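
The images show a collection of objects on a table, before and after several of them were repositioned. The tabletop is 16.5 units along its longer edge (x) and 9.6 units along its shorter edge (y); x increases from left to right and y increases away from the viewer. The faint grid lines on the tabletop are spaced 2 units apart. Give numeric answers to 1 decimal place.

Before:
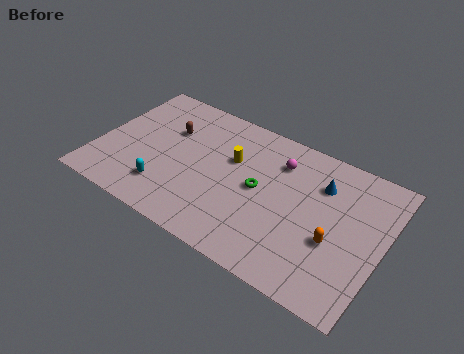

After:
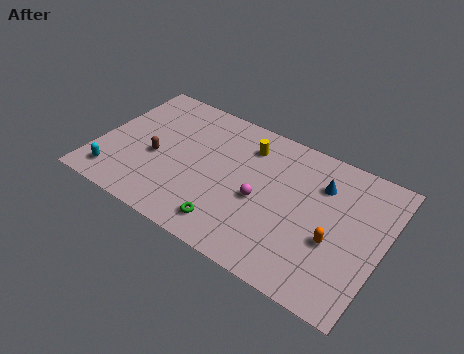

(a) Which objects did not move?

the orange capsule and the blue cone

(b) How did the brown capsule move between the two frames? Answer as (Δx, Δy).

(-0.4, -2.3)

The brown capsule started near (3.8, 6.4) and ended near (3.4, 4.1).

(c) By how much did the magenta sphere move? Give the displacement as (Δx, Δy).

(-0.6, -3.1)

The magenta sphere was at about (10.2, 7.3) and moved to about (9.6, 4.2).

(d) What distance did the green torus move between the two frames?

3.5

The green torus moved from about (9.4, 4.9) to (8.2, 1.6), a distance of √(1.2² + 3.3²) ≈ 3.5.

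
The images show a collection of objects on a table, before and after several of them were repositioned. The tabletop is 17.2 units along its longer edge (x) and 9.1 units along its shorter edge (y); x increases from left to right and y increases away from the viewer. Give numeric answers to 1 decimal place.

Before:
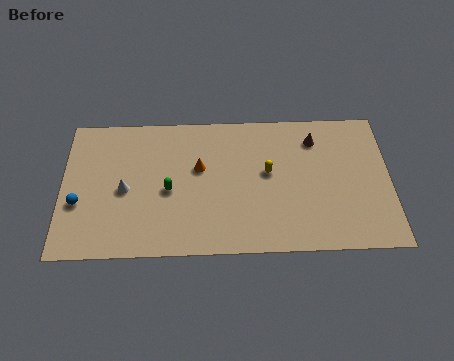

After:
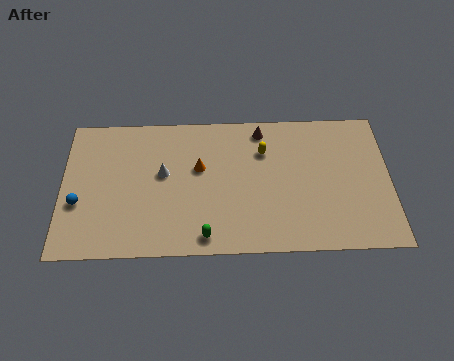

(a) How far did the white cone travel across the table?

2.2

From (3.3, 4.2) to (5.3, 5.2), the white cone covered √(2.0² + 1.0²) ≈ 2.2 units.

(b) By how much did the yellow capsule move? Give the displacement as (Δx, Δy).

(-0.2, 1.4)

From the two frames, the yellow capsule sits at roughly (10.8, 5.1) before and (10.6, 6.5) after.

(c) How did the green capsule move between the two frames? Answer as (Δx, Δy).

(1.9, -3.0)

The green capsule was at about (5.6, 4.1) and moved to about (7.5, 1.1).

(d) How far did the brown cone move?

2.9

From (13.3, 7.2) to (10.5, 7.9), the brown cone covered √(2.8² + 0.7²) ≈ 2.9 units.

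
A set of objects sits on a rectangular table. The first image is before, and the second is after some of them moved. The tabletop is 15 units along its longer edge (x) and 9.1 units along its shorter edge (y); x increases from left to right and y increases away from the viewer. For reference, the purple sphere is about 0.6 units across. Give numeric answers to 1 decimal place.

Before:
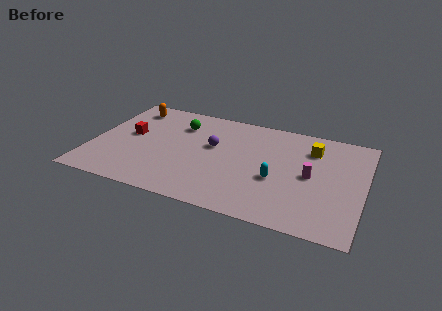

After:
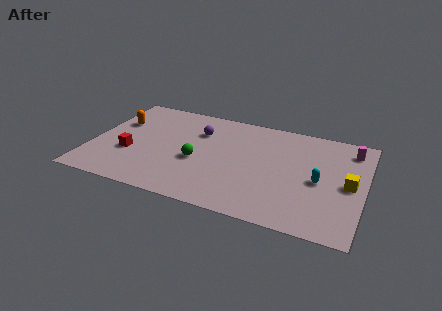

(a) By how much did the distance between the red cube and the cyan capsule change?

+2.0

The distance was about 8.4 in the first image and 10.4 in the second, so they moved 2.0 units further apart.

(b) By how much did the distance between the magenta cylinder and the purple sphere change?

+2.9

They were about 5.6 units apart before and 8.5 after — 2.9 units further apart.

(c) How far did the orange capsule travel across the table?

1.7

From (1.7, 7.6) to (1.2, 6.0), the orange capsule covered √(0.5² + 1.6²) ≈ 1.7 units.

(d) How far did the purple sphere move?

1.4

From (6.6, 5.4) to (5.7, 6.5), the purple sphere covered √(0.9² + 1.1²) ≈ 1.4 units.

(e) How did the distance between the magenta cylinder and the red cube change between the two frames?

+2.5

They were about 10.1 units apart before and 12.6 after — 2.5 units further apart.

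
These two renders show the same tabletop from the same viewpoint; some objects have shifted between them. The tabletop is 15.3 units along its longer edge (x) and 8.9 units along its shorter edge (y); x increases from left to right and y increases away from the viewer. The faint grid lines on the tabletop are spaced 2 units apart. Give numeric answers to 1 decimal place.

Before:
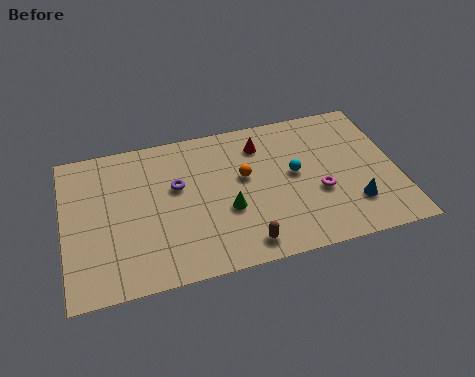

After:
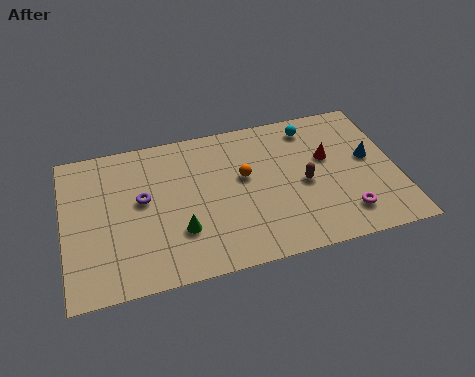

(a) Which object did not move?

the orange sphere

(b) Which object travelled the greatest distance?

the brown capsule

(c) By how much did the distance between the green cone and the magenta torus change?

+3.4

The distance was about 4.2 in the first image and 7.6 in the second, so they moved 3.4 units further apart.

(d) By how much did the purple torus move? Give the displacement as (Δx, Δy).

(-1.6, -0.4)

The purple torus started near (5.2, 5.4) and ended near (3.6, 5.0).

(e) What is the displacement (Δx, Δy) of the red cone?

(3.0, -1.6)

The red cone was at about (9.2, 7.0) and moved to about (12.2, 5.4).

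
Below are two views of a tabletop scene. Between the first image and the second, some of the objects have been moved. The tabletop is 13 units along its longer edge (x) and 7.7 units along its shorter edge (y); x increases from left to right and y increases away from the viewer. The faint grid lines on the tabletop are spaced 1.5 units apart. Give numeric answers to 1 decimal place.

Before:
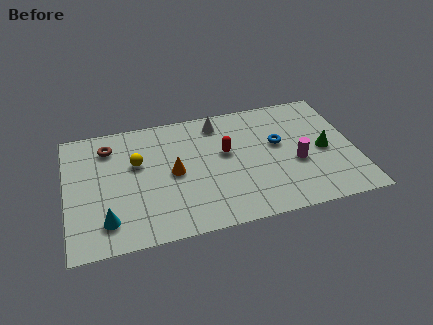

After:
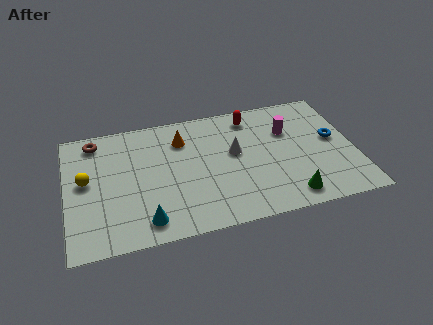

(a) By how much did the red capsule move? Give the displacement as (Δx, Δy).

(1.3, 2.0)

The red capsule was at about (7.2, 4.5) and moved to about (8.5, 6.5).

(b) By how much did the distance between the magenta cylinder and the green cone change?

+2.7

They were about 1.4 units apart before and 4.1 after — 2.7 units further apart.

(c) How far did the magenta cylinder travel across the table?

2.1

From (10.3, 3.1) to (10.1, 5.2), the magenta cylinder covered √(0.2² + 2.1²) ≈ 2.1 units.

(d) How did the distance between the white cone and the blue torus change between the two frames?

+1.2

They were about 3.3 units apart before and 4.5 after — 1.2 units further apart.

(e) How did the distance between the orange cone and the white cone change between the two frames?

-0.8

They were about 3.5 units apart before and 2.7 after — 0.8 units closer together.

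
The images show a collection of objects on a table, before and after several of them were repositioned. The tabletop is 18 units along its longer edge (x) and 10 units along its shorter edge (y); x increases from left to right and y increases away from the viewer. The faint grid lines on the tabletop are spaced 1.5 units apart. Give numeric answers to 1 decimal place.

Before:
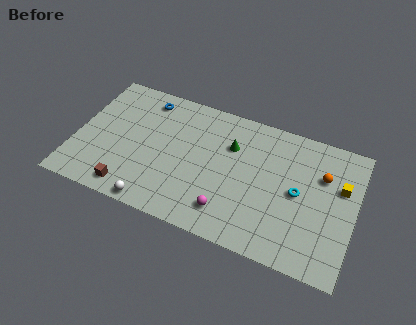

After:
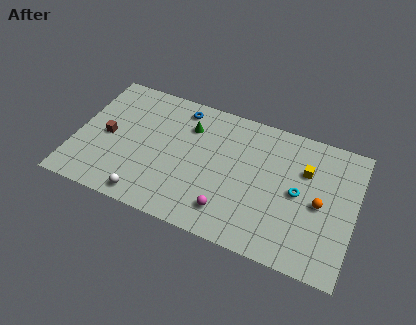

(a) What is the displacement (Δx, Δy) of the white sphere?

(-0.6, 0.3)

The white sphere started near (5.6, 0.8) and ended near (5.0, 1.1).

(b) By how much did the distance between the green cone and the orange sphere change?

+3.2

They were about 5.9 units apart before and 9.1 after — 3.2 units further apart.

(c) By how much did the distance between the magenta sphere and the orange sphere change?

-1.2

The distance was about 7.4 in the first image and 6.2 in the second, so they moved 1.2 units closer together.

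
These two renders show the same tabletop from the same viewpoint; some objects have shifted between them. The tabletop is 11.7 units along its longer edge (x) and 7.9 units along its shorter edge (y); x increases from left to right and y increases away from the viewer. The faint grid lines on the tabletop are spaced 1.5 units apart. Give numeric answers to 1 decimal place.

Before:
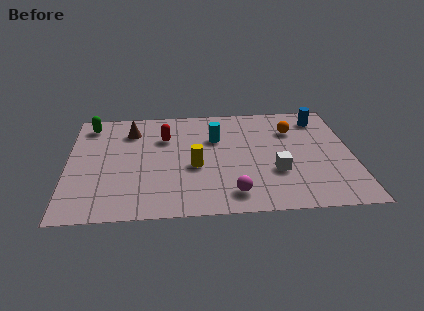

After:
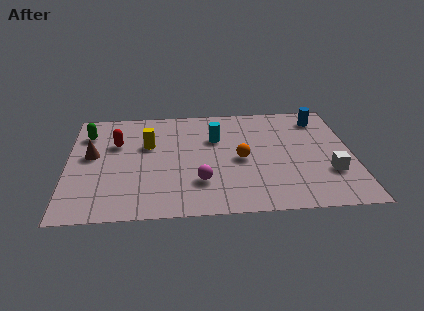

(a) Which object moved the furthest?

the orange sphere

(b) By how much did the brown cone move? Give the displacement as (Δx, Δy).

(-1.6, -1.7)

The brown cone was at about (2.6, 6.1) and moved to about (1.0, 4.4).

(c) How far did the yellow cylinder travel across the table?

2.5

The yellow cylinder was near (5.2, 3.3) before and (3.3, 5.0) after, so it travelled √(1.9² + 1.7²) ≈ 2.5 units.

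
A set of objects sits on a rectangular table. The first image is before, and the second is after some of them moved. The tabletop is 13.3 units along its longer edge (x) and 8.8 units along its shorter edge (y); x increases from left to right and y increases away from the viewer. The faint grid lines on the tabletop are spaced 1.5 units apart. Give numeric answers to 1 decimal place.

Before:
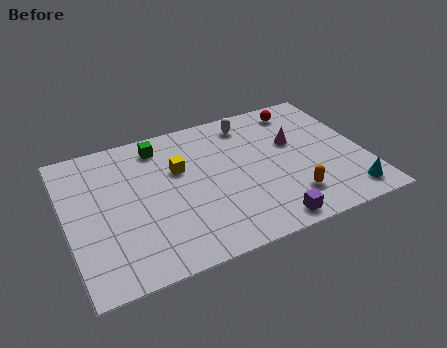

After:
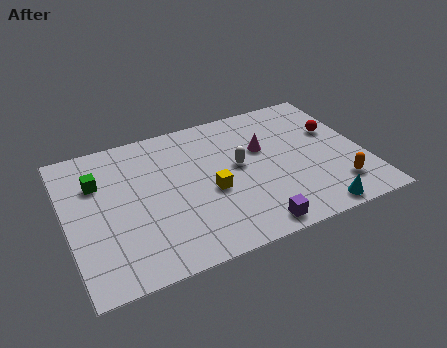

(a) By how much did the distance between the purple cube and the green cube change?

+0.5

They were about 7.7 units apart before and 8.2 after — 0.5 units further apart.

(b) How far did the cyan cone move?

1.7

The cyan cone was near (12.2, 1.3) before and (10.6, 0.8) after, so it travelled √(1.6² + 0.5²) ≈ 1.7 units.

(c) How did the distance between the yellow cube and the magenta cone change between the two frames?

-2.0

The distance was about 5.2 in the first image and 3.2 in the second, so they moved 2.0 units closer together.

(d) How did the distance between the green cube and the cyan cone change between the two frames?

+0.6

The distance was about 9.9 in the first image and 10.5 in the second, so they moved 0.6 units further apart.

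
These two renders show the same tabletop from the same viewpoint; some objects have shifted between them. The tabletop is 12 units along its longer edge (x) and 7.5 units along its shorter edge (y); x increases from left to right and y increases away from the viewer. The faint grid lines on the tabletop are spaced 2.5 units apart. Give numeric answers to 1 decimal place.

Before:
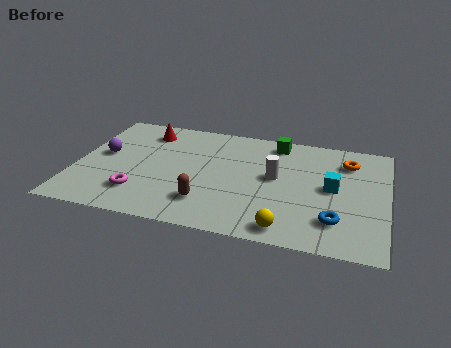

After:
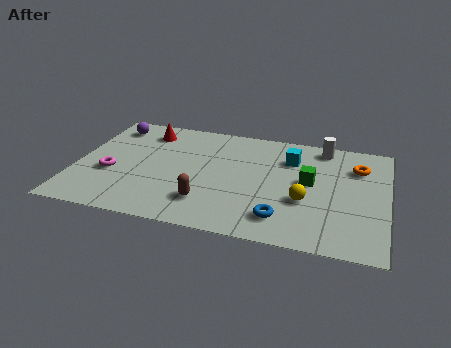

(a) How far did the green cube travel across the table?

2.8

The green cube was near (7.6, 6.5) before and (9.0, 4.1) after, so it travelled √(1.4² + 2.4²) ≈ 2.8 units.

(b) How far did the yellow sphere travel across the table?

2.0

The yellow sphere moved from about (8.3, 0.9) to (8.9, 2.8), a distance of √(0.6² + 1.9²) ≈ 2.0.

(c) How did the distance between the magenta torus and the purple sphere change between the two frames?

+0.5

The distance was about 2.8 in the first image and 3.3 in the second, so they moved 0.5 units further apart.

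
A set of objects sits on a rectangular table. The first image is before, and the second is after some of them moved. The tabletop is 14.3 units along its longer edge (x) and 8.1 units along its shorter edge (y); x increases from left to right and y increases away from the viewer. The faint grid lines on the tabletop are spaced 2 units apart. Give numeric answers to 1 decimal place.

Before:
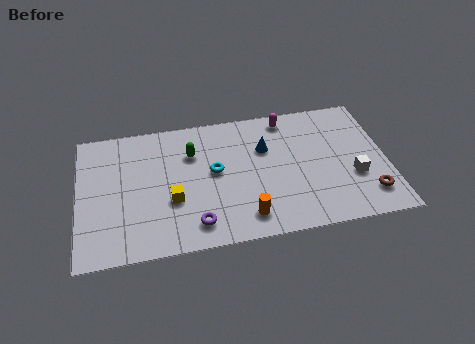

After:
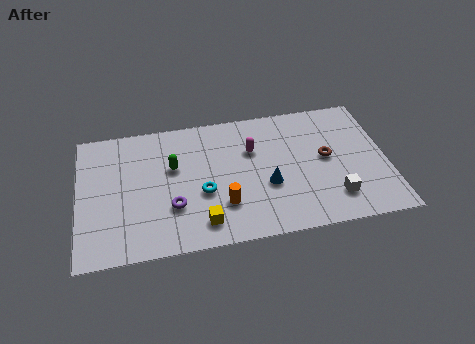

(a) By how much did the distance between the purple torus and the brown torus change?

-0.6

Before: roughly 8.0 units apart; after: 7.4. That's 0.6 units closer together.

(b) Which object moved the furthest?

the brown torus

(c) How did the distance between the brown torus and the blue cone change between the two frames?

-2.9

The distance was about 5.9 in the first image and 3.0 in the second, so they moved 2.9 units closer together.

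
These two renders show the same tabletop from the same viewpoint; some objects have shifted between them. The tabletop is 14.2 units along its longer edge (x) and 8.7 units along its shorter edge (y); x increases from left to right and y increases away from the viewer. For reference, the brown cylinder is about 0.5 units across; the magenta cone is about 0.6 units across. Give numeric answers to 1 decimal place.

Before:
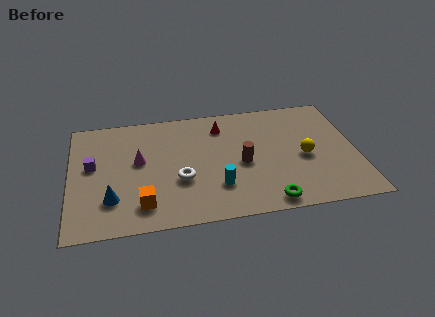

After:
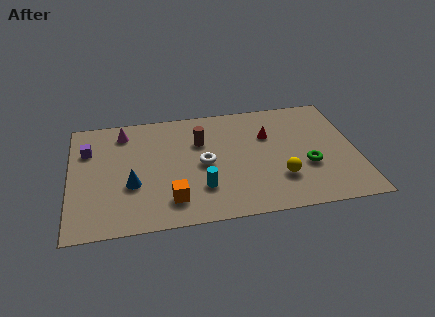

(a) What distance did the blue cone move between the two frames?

1.3

The blue cone was near (2.0, 2.3) before and (3.0, 3.2) after, so it travelled √(1.0² + 0.9²) ≈ 1.3 units.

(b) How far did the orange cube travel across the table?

1.4

From (3.5, 1.7) to (4.9, 1.8), the orange cube covered √(1.4² + 0.1²) ≈ 1.4 units.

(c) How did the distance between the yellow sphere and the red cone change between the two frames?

-1.7

The distance was about 5.0 in the first image and 3.3 in the second, so they moved 1.7 units closer together.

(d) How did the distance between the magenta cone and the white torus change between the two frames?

+2.3

Before: roughly 2.6 units apart; after: 4.9. That's 2.3 units further apart.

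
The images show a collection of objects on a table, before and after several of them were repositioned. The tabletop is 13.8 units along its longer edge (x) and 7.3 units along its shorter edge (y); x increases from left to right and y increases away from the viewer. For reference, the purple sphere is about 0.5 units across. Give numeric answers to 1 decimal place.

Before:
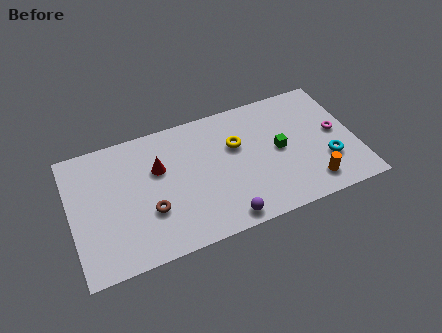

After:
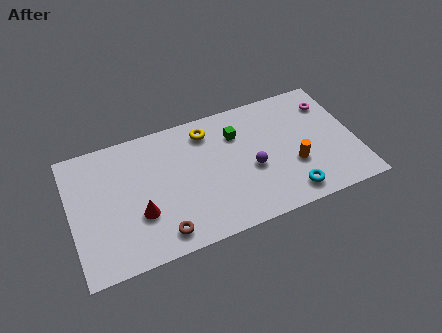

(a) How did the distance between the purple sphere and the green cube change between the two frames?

-1.9

They were about 4.2 units apart before and 2.3 after — 1.9 units closer together.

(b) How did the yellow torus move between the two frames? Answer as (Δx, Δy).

(-1.3, 1.3)

The yellow torus was at about (8.1, 4.7) and moved to about (6.8, 6.0).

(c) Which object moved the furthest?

the purple sphere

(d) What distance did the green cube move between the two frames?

2.5

The green cube moved from about (10.1, 3.7) to (8.2, 5.3), a distance of √(1.9² + 1.6²) ≈ 2.5.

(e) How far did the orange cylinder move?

1.5

The orange cylinder was near (11.4, 1.3) before and (10.7, 2.6) after, so it travelled √(0.7² + 1.3²) ≈ 1.5 units.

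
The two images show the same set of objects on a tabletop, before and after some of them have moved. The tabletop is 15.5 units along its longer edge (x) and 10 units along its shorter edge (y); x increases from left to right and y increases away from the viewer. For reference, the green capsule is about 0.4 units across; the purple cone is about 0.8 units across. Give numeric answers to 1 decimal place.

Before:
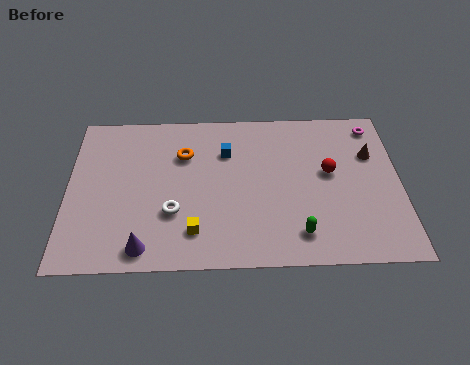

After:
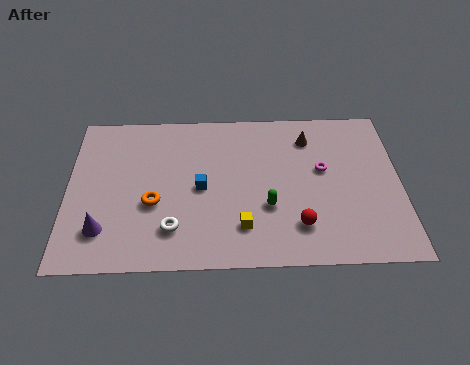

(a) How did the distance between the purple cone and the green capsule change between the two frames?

+0.6

They were about 7.1 units apart before and 7.7 after — 0.6 units further apart.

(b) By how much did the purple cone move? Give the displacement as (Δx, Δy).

(-1.9, 1.1)

The purple cone started near (3.6, 1.2) and ended near (1.7, 2.3).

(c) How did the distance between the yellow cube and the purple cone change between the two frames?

+3.9

The distance was about 2.5 in the first image and 6.4 in the second, so they moved 3.9 units further apart.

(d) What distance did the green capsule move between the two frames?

2.2

From (10.7, 1.8) to (9.3, 3.5), the green capsule covered √(1.4² + 1.7²) ≈ 2.2 units.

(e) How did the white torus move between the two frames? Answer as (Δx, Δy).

(0.0, -1.0)

From the two frames, the white torus sits at roughly (4.9, 3.3) before and (4.9, 2.3) after.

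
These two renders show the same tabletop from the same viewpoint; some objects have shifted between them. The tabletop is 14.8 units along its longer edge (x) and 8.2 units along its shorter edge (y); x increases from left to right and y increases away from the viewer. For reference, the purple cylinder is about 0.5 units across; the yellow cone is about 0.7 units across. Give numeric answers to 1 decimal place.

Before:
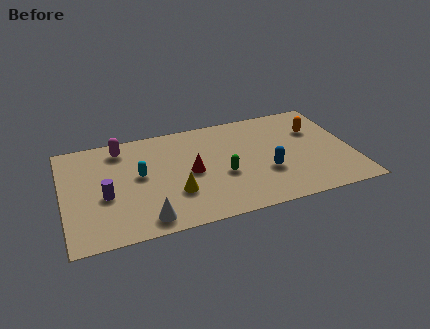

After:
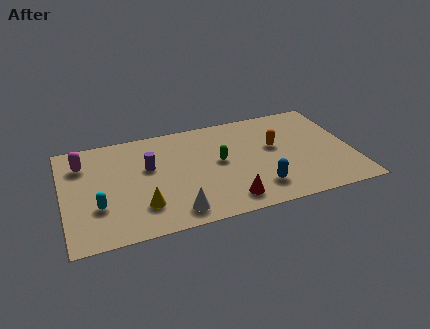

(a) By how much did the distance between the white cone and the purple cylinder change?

+1.0

They were about 3.0 units apart before and 4.0 after — 1.0 units further apart.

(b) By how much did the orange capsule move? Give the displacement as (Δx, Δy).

(-2.2, -0.8)

The orange capsule started near (13.1, 5.6) and ended near (10.9, 4.8).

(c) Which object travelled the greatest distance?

the red cone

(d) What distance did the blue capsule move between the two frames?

1.2

The blue capsule was near (10.3, 2.9) before and (9.8, 1.8) after, so it travelled √(0.5² + 1.1²) ≈ 1.2 units.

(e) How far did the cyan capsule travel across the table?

2.8

The cyan capsule was near (3.9, 4.5) before and (1.7, 2.7) after, so it travelled √(2.2² + 1.8²) ≈ 2.8 units.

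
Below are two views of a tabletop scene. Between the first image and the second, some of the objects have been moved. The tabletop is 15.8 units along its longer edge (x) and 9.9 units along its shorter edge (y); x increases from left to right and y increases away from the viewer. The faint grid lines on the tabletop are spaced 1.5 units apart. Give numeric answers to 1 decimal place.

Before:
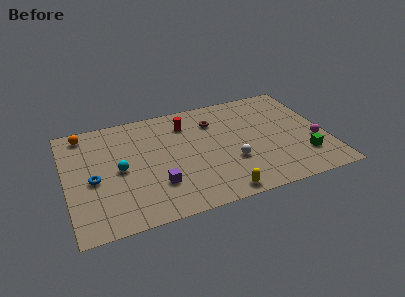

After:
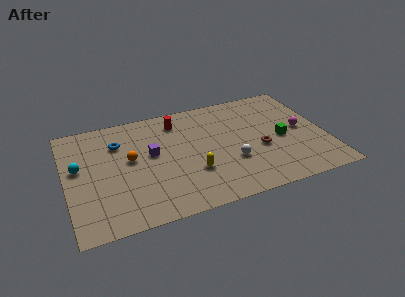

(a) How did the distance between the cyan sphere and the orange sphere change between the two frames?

-1.2

The distance was about 4.3 in the first image and 3.1 in the second, so they moved 1.2 units closer together.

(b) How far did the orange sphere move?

4.1

From (1.3, 8.7) to (3.9, 5.5), the orange sphere covered √(2.6² + 3.2²) ≈ 4.1 units.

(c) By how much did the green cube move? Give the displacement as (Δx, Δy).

(-1.1, 2.0)

The green cube started near (14.2, 2.5) and ended near (13.1, 4.5).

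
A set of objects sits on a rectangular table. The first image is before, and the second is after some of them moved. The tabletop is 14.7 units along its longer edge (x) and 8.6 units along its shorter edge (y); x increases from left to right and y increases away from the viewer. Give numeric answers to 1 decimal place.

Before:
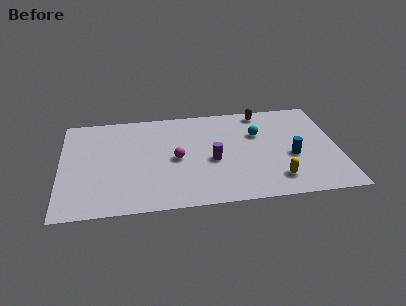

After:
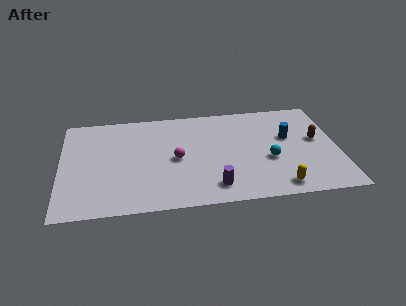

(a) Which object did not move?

the magenta sphere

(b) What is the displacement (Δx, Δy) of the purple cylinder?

(0.0, -2.2)

The purple cylinder started near (8.0, 3.7) and ended near (8.0, 1.5).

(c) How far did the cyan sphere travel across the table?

2.4

The cyan sphere was near (10.5, 5.7) before and (11.0, 3.4) after, so it travelled √(0.5² + 2.3²) ≈ 2.4 units.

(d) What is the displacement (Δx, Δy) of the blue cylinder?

(-0.1, 1.7)

From the two frames, the blue cylinder sits at roughly (12.2, 3.5) before and (12.1, 5.2) after.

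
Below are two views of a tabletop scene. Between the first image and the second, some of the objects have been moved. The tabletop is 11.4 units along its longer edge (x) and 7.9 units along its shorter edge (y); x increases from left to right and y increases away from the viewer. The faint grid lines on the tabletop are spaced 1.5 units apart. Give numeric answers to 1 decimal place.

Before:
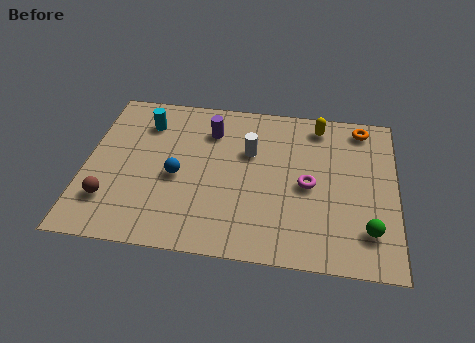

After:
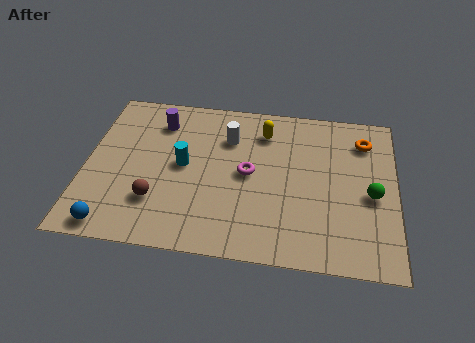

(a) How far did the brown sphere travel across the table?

1.7

From (1.0, 2.0) to (2.7, 2.2), the brown sphere covered √(1.7² + 0.2²) ≈ 1.7 units.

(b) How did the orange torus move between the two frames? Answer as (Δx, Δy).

(0.1, -0.7)

From the two frames, the orange torus sits at roughly (10.1, 6.9) before and (10.2, 6.2) after.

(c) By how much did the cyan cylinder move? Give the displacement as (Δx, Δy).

(1.5, -2.0)

The cyan cylinder was at about (2.1, 6.1) and moved to about (3.6, 4.1).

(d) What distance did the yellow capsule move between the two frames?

2.1

From (8.5, 6.8) to (6.5, 6.2), the yellow capsule covered √(2.0² + 0.6²) ≈ 2.1 units.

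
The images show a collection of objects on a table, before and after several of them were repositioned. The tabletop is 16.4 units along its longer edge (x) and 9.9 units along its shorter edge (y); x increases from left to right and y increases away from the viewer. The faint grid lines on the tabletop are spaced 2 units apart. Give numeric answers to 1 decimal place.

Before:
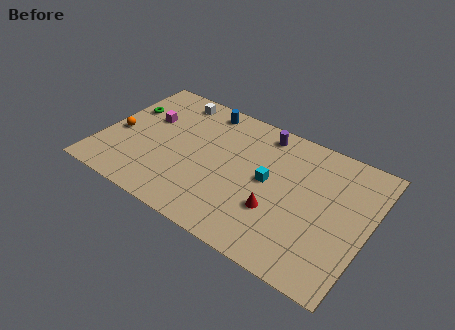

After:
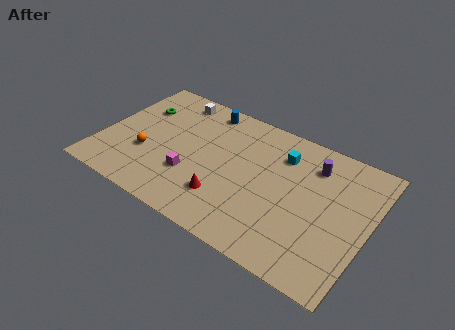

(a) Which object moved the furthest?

the magenta cube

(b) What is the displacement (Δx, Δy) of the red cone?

(-3.1, -0.7)

The red cone was at about (11.1, 3.3) and moved to about (8.0, 2.6).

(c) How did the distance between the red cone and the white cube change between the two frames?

-1.7

They were about 9.1 units apart before and 7.4 after — 1.7 units closer together.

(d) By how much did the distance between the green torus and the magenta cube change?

+4.0

The distance was about 1.4 in the first image and 5.4 in the second, so they moved 4.0 units further apart.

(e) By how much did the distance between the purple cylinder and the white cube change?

+3.3

They were about 5.7 units apart before and 9.0 after — 3.3 units further apart.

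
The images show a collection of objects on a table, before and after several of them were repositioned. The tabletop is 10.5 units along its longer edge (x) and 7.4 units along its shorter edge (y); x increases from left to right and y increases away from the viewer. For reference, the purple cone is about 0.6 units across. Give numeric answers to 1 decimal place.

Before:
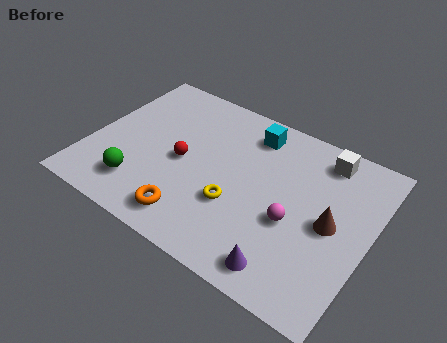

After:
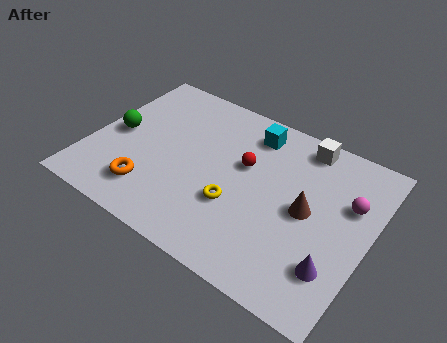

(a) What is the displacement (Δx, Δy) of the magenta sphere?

(1.8, 1.8)

From the two frames, the magenta sphere sits at roughly (7.8, 3.0) before and (9.6, 4.8) after.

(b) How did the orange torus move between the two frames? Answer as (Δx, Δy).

(-1.7, 0.4)

The orange torus was at about (4.3, 1.2) and moved to about (2.6, 1.6).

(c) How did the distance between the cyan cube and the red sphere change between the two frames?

-1.8

Before: roughly 3.4 units apart; after: 1.6. That's 1.8 units closer together.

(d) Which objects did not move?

the cyan cube and the yellow torus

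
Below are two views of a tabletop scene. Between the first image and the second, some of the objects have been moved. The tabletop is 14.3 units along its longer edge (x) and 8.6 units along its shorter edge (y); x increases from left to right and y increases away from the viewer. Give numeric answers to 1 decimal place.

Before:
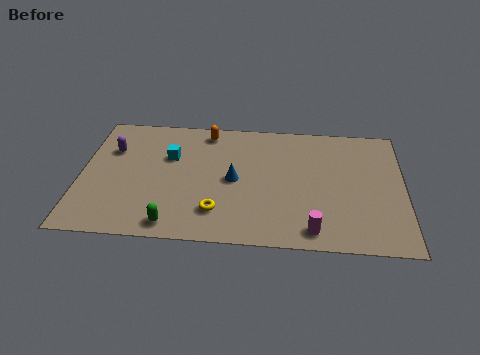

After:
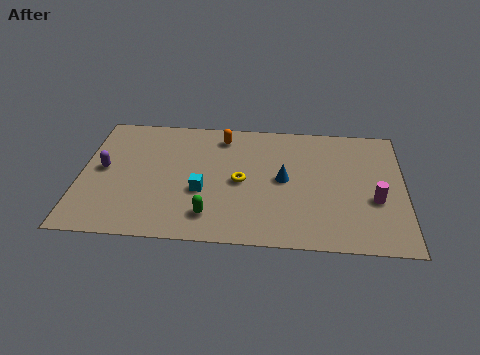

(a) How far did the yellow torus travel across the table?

2.3

The yellow torus was near (6.1, 2.0) before and (7.1, 4.1) after, so it travelled √(1.0² + 2.1²) ≈ 2.3 units.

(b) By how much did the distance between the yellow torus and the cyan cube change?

-2.3

They were about 4.2 units apart before and 1.9 after — 2.3 units closer together.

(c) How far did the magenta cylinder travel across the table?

3.5

The magenta cylinder was near (10.3, 1.1) before and (13.0, 3.3) after, so it travelled √(2.7² + 2.2²) ≈ 3.5 units.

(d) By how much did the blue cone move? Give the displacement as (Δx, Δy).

(2.2, 0.2)

The blue cone was at about (6.8, 4.2) and moved to about (9.0, 4.4).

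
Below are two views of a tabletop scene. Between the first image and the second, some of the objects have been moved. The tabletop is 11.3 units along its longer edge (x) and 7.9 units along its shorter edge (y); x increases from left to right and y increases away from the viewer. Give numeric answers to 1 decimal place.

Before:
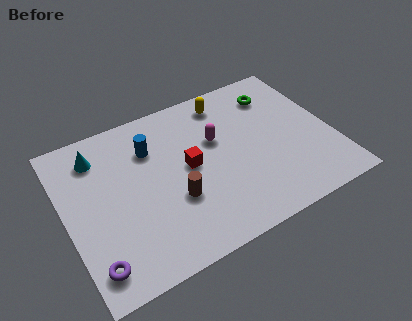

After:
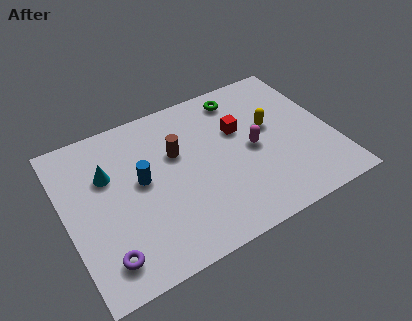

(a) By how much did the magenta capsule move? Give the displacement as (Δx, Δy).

(1.4, -1.1)

The magenta capsule was at about (6.5, 4.9) and moved to about (7.9, 3.8).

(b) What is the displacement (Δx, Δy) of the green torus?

(-1.5, 0.5)

From the two frames, the green torus sits at roughly (9.3, 6.2) before and (7.8, 6.7) after.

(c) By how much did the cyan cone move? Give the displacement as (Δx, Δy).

(0.3, -1.1)

From the two frames, the cyan cone sits at roughly (1.6, 6.3) before and (1.9, 5.2) after.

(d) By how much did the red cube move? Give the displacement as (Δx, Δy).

(2.3, 0.9)

The red cube was at about (5.2, 4.1) and moved to about (7.5, 5.0).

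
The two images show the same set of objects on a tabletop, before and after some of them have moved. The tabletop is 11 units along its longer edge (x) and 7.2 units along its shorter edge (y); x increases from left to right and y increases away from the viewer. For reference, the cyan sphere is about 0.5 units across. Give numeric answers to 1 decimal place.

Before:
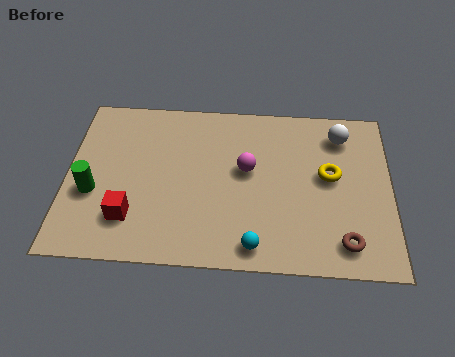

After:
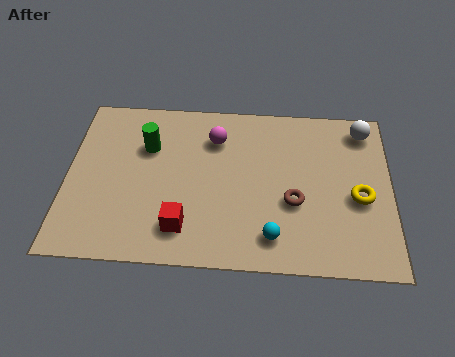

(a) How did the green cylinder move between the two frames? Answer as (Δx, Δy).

(1.8, 2.1)

The green cylinder started near (0.9, 2.8) and ended near (2.7, 4.9).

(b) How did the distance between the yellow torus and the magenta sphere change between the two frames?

+2.6

Before: roughly 2.8 units apart; after: 5.4. That's 2.6 units further apart.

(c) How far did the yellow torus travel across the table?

1.3

The yellow torus moved from about (8.9, 4.0) to (9.9, 3.1), a distance of √(1.0² + 0.9²) ≈ 1.3.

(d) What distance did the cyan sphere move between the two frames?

0.7

The cyan sphere moved from about (6.4, 0.9) to (7.0, 1.3), a distance of √(0.6² + 0.4²) ≈ 0.7.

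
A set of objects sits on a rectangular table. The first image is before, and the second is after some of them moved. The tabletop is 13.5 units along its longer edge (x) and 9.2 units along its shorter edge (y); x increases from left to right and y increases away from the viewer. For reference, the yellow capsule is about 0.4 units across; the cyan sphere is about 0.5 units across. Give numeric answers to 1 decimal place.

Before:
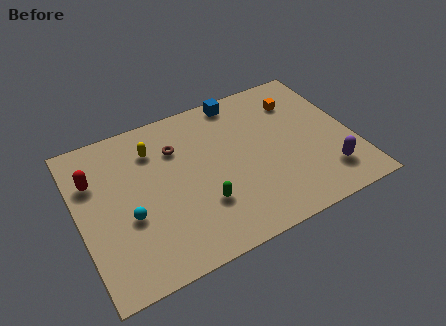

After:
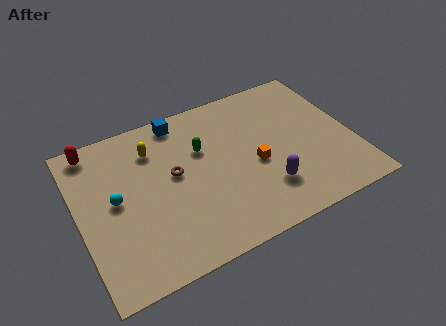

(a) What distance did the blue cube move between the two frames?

3.0

From (8.4, 8.3) to (5.4, 8.2), the blue cube covered √(3.0² + 0.1²) ≈ 3.0 units.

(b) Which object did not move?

the yellow capsule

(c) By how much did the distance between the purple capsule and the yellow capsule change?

-2.6

Before: roughly 9.4 units apart; after: 6.8. That's 2.6 units closer together.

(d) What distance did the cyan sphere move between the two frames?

1.3

The cyan sphere was near (2.3, 3.6) before and (1.8, 4.8) after, so it travelled √(0.5² + 1.2²) ≈ 1.3 units.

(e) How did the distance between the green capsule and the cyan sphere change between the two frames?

+1.0

The distance was about 3.6 in the first image and 4.6 in the second, so they moved 1.0 units further apart.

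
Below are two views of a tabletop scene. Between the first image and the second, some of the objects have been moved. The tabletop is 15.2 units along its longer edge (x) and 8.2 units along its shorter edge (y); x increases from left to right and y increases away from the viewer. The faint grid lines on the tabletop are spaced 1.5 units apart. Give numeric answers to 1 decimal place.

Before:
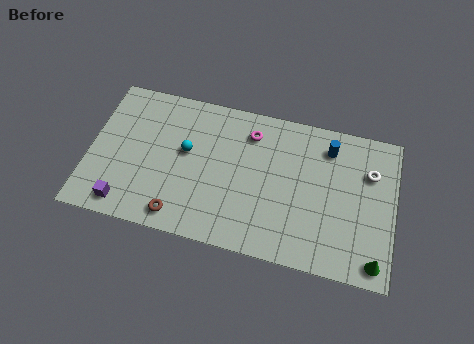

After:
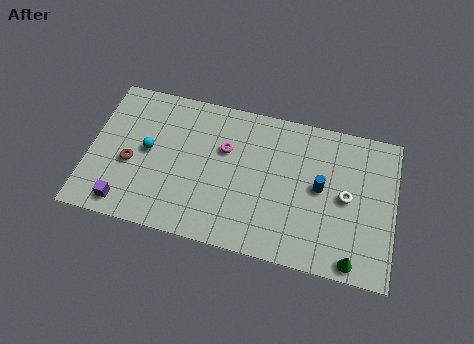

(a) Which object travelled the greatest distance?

the brown torus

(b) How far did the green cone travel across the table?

1.1

The green cone was near (14.4, 1.0) before and (13.3, 0.8) after, so it travelled √(1.1² + 0.2²) ≈ 1.1 units.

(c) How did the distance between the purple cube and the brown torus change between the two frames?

-0.4

They were about 2.7 units apart before and 2.3 after — 0.4 units closer together.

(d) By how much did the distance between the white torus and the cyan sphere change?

+0.7

They were about 9.2 units apart before and 9.9 after — 0.7 units further apart.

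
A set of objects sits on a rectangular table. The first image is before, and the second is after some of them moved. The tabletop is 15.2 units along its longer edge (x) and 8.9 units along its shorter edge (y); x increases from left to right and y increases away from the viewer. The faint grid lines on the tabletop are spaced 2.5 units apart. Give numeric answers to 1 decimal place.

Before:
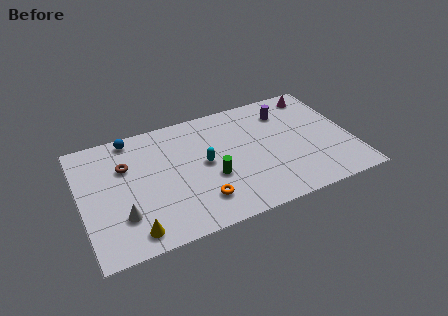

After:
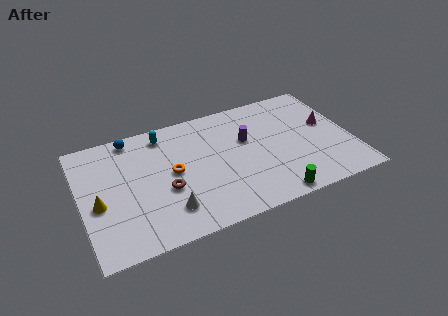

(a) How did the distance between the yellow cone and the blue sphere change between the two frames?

-2.1

Before: roughly 6.8 units apart; after: 4.7. That's 2.1 units closer together.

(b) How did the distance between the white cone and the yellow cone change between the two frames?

+2.7

They were about 1.4 units apart before and 4.1 after — 2.7 units further apart.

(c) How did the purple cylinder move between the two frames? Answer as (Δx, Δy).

(-2.4, -1.4)

From the two frames, the purple cylinder sits at roughly (11.8, 6.9) before and (9.4, 5.5) after.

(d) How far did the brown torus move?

3.2

The brown torus moved from about (2.6, 6.0) to (4.6, 3.5), a distance of √(2.0² + 2.5²) ≈ 3.2.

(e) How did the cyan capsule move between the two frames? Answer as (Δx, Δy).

(-2.0, 3.0)

The cyan capsule was at about (6.9, 4.6) and moved to about (4.9, 7.6).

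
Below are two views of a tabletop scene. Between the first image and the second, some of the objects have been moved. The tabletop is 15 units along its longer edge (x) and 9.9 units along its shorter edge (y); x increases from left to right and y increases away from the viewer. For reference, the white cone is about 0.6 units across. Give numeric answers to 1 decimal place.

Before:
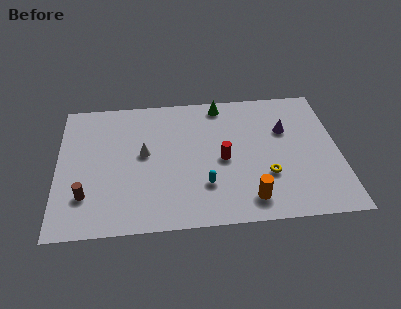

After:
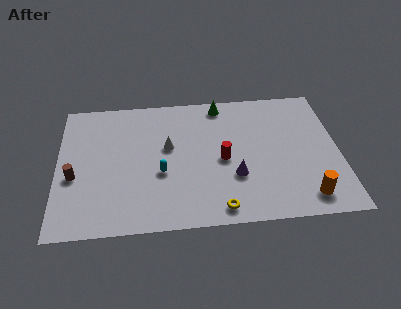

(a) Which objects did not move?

the green cone and the red cylinder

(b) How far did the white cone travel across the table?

1.4

The white cone moved from about (4.6, 5.4) to (5.9, 5.8), a distance of √(1.3² + 0.4²) ≈ 1.4.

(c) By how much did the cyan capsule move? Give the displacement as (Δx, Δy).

(-2.3, 1.1)

The cyan capsule started near (7.8, 2.8) and ended near (5.5, 3.9).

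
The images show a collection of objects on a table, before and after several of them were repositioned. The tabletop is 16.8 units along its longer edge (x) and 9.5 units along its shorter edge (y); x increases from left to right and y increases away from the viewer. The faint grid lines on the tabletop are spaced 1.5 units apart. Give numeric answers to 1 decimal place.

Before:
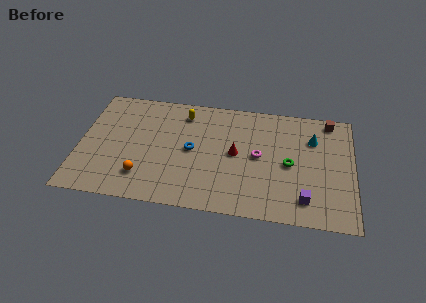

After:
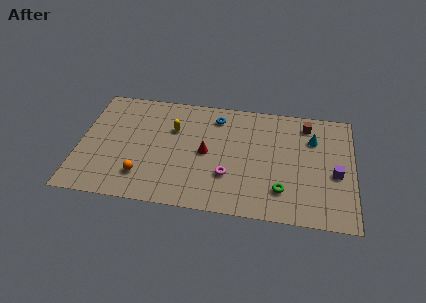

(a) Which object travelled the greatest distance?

the blue torus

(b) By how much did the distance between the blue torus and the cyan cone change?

-1.6

Before: roughly 7.7 units apart; after: 6.1. That's 1.6 units closer together.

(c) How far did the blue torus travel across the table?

3.3

The blue torus moved from about (6.9, 4.8) to (8.3, 7.8), a distance of √(1.4² + 3.0²) ≈ 3.3.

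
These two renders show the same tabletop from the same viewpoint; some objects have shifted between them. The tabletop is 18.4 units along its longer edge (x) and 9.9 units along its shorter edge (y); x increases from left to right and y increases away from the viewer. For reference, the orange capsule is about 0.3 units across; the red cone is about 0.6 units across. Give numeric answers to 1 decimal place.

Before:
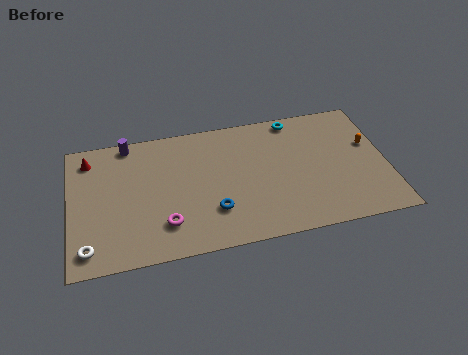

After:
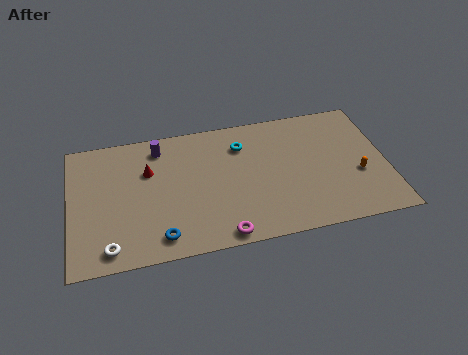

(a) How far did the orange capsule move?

2.3

The orange capsule moved from about (17.5, 6.0) to (16.7, 3.8), a distance of √(0.8² + 2.2²) ≈ 2.3.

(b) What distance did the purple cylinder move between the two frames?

1.9

The purple cylinder moved from about (3.5, 9.0) to (5.3, 8.3), a distance of √(1.8² + 0.7²) ≈ 1.9.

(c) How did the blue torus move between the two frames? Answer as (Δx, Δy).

(-3.1, -1.3)

The blue torus was at about (8.2, 2.8) and moved to about (5.1, 1.5).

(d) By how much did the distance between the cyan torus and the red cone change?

-6.5

They were about 12.1 units apart before and 5.6 after — 6.5 units closer together.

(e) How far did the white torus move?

1.2

The white torus was near (1.0, 1.5) before and (2.2, 1.3) after, so it travelled √(1.2² + 0.2²) ≈ 1.2 units.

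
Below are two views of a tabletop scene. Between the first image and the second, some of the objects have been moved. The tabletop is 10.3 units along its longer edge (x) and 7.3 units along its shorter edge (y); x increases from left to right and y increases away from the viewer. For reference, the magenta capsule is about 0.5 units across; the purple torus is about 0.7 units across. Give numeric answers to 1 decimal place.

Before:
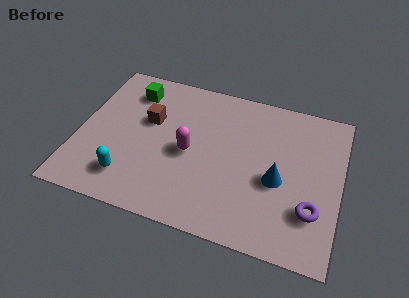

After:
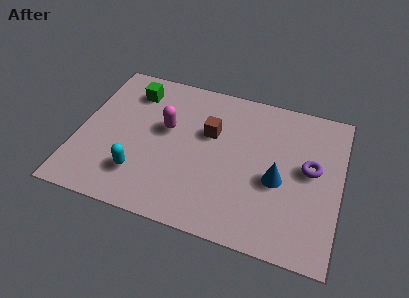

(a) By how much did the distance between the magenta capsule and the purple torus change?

+0.6

The distance was about 5.1 in the first image and 5.7 in the second, so they moved 0.6 units further apart.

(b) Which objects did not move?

the green cube and the blue cone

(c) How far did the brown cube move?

2.4

The brown cube was near (2.7, 4.5) before and (5.1, 4.6) after, so it travelled √(2.4² + 0.1²) ≈ 2.4 units.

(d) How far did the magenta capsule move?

1.3

From (4.4, 3.4) to (3.4, 4.3), the magenta capsule covered √(1.0² + 0.9²) ≈ 1.3 units.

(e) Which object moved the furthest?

the brown cube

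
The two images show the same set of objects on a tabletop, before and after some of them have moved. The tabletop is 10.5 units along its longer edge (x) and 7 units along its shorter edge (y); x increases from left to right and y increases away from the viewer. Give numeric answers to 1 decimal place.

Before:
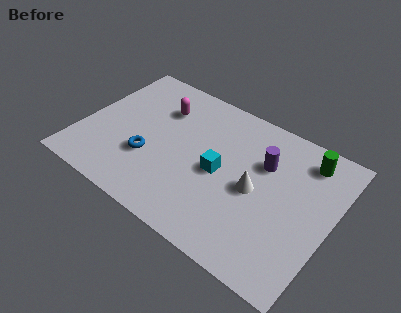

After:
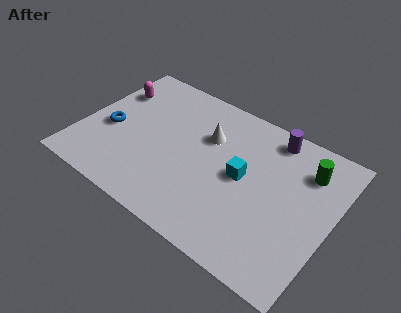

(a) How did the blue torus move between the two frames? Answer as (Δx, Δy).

(-1.8, 0.6)

The blue torus started near (3.0, 2.4) and ended near (1.2, 3.0).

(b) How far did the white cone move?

2.7

The white cone was near (7.4, 3.3) before and (5.1, 4.7) after, so it travelled √(2.3² + 1.4²) ≈ 2.7 units.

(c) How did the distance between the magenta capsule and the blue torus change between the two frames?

-0.7

The distance was about 2.7 in the first image and 2.0 in the second, so they moved 0.7 units closer together.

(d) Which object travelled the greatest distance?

the white cone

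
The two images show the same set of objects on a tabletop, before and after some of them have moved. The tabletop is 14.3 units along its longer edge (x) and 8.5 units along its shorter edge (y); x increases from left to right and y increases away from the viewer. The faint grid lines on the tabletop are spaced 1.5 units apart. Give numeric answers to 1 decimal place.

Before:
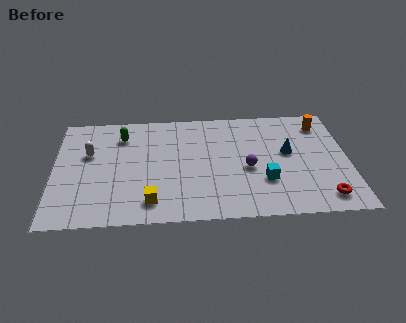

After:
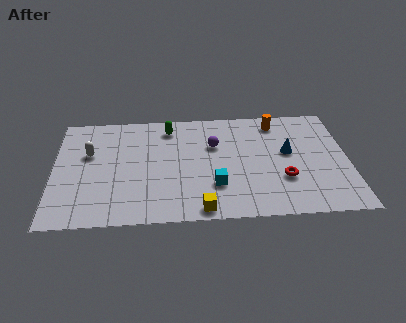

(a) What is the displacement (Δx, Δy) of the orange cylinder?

(-2.2, 0.3)

From the two frames, the orange cylinder sits at roughly (13.1, 6.9) before and (10.9, 7.2) after.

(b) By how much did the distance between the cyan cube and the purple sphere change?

+1.8

The distance was about 1.3 in the first image and 3.1 in the second, so they moved 1.8 units further apart.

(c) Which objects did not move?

the white capsule and the blue cone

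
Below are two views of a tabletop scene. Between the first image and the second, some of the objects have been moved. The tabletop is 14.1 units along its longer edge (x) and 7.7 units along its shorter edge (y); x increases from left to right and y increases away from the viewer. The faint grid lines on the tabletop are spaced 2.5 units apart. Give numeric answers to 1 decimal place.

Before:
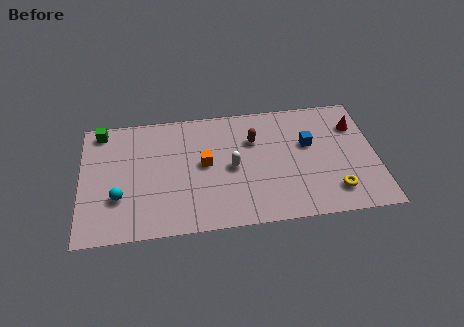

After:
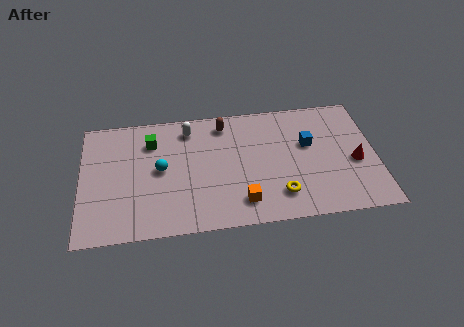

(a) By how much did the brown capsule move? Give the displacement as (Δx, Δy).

(-1.4, 1.2)

From the two frames, the brown capsule sits at roughly (8.3, 5.3) before and (6.9, 6.5) after.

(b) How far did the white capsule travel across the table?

3.4

The white capsule was near (7.2, 3.7) before and (5.2, 6.4) after, so it travelled √(2.0² + 2.7²) ≈ 3.4 units.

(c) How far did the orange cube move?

3.1

The orange cube moved from about (5.9, 4.1) to (7.6, 1.5), a distance of √(1.7² + 2.6²) ≈ 3.1.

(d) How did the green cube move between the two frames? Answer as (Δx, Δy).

(2.4, -1.0)

The green cube was at about (1.0, 6.8) and moved to about (3.4, 5.8).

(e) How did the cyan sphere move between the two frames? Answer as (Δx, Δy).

(2.0, 1.5)

The cyan sphere started near (1.8, 2.5) and ended near (3.8, 4.0).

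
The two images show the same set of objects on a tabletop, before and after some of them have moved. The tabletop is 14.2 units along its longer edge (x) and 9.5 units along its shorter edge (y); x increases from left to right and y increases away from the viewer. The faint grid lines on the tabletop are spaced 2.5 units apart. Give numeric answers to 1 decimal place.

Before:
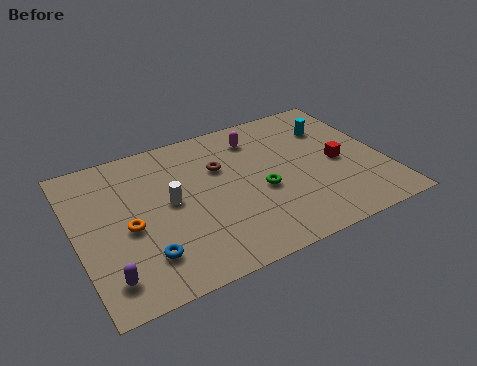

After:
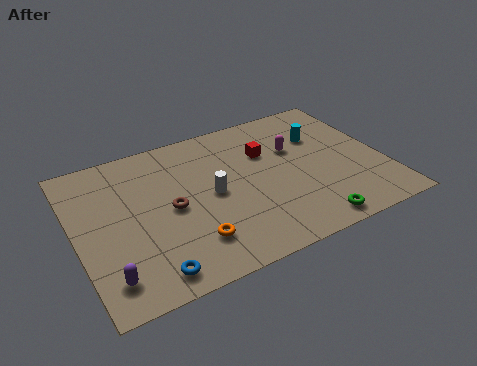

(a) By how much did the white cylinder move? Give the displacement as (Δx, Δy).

(1.9, -0.3)

The white cylinder started near (4.3, 5.0) and ended near (6.2, 4.7).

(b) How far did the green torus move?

3.5

From (8.4, 4.0) to (10.2, 1.0), the green torus covered √(1.8² + 3.0²) ≈ 3.5 units.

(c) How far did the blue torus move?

1.0

The blue torus moved from about (2.8, 2.2) to (2.9, 1.2), a distance of √(0.1² + 1.0²) ≈ 1.0.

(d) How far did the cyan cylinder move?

0.7

The cyan cylinder moved from about (12.2, 6.9) to (11.6, 6.5), a distance of √(0.6² + 0.4²) ≈ 0.7.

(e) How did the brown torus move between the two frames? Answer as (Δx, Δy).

(-2.5, -1.7)

The brown torus started near (6.8, 6.3) and ended near (4.3, 4.6).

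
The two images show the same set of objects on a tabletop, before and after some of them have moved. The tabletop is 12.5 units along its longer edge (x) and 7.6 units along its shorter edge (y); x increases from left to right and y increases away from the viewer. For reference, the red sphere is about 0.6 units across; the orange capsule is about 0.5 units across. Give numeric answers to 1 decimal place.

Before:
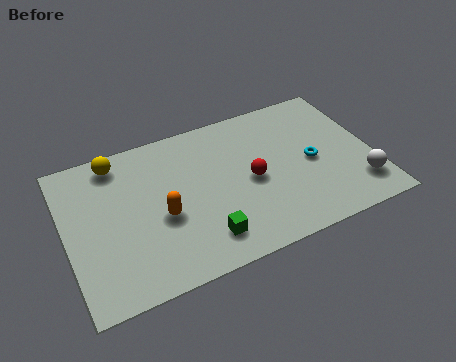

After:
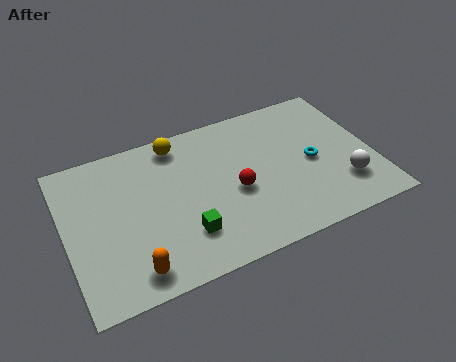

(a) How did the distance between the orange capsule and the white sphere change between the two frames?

+0.7

They were about 8.0 units apart before and 8.7 after — 0.7 units further apart.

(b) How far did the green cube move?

0.9

The green cube moved from about (5.3, 1.5) to (4.6, 2.0), a distance of √(0.7² + 0.5²) ≈ 0.9.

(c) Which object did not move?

the cyan torus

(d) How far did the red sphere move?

0.8

From (7.5, 3.6) to (6.8, 3.3), the red sphere covered √(0.7² + 0.3²) ≈ 0.8 units.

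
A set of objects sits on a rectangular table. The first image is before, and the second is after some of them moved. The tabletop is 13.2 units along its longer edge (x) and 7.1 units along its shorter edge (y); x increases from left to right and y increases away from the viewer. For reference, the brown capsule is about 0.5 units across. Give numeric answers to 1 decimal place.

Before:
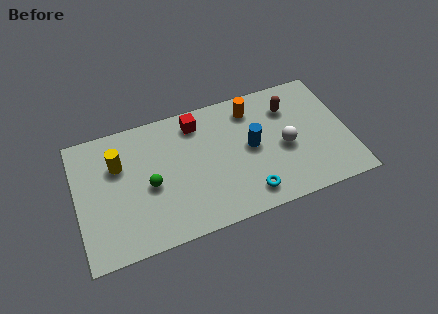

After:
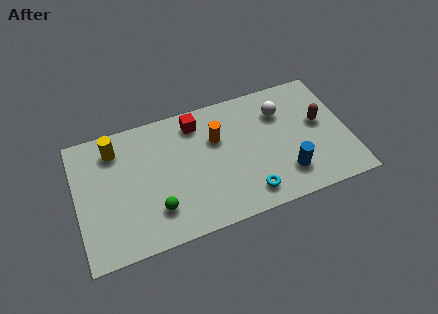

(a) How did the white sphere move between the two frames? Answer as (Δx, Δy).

(0.0, 2.0)

From the two frames, the white sphere sits at roughly (10.1, 3.2) before and (10.1, 5.2) after.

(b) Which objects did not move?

the red cube and the cyan torus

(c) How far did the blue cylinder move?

2.5

From (8.5, 3.7) to (10.0, 1.7), the blue cylinder covered √(1.5² + 2.0²) ≈ 2.5 units.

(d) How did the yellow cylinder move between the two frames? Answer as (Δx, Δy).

(-0.1, 0.9)

The yellow cylinder started near (2.1, 4.8) and ended near (2.0, 5.7).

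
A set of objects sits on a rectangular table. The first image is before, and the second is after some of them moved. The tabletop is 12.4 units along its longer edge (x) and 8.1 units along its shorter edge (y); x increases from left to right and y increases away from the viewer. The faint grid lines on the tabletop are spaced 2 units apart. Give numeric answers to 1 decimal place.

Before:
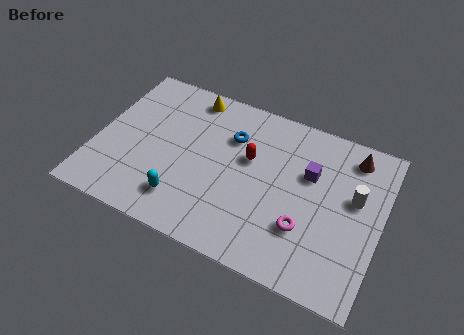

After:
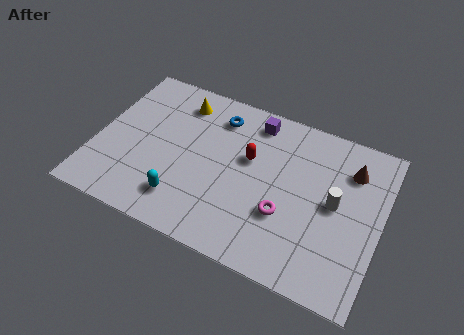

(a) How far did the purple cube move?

3.1

The purple cube was near (9.2, 5.2) before and (6.6, 6.9) after, so it travelled √(2.6² + 1.7²) ≈ 3.1 units.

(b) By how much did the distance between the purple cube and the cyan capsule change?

-0.4

The distance was about 6.2 in the first image and 5.8 in the second, so they moved 0.4 units closer together.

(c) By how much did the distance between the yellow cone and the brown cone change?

+0.4

They were about 7.2 units apart before and 7.6 after — 0.4 units further apart.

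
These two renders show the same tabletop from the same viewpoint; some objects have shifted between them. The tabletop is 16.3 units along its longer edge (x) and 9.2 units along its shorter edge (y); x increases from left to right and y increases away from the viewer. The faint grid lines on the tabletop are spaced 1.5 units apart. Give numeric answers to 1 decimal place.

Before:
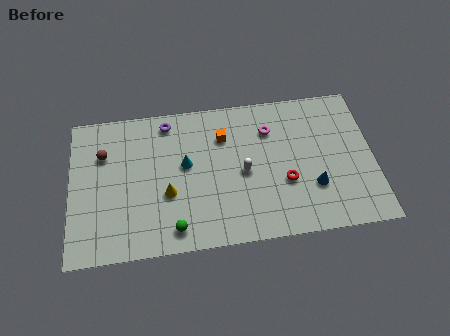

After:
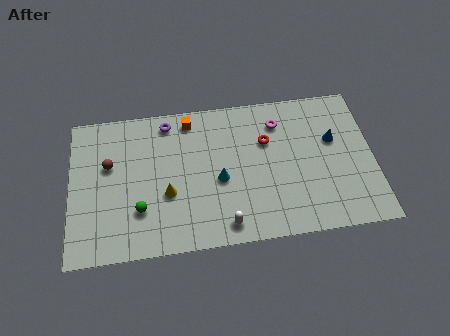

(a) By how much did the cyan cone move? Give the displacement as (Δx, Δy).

(1.8, -1.2)

The cyan cone was at about (6.2, 5.2) and moved to about (8.0, 4.0).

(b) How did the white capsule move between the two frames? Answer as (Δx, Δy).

(-1.1, -3.1)

The white capsule was at about (9.3, 4.3) and moved to about (8.2, 1.2).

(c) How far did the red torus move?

2.8

From (11.5, 3.4) to (10.6, 6.1), the red torus covered √(0.9² + 2.7²) ≈ 2.8 units.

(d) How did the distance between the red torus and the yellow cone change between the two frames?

-0.3

They were about 6.3 units apart before and 6.0 after — 0.3 units closer together.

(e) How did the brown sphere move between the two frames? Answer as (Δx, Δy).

(0.3, -0.7)

From the two frames, the brown sphere sits at roughly (1.8, 6.4) before and (2.1, 5.7) after.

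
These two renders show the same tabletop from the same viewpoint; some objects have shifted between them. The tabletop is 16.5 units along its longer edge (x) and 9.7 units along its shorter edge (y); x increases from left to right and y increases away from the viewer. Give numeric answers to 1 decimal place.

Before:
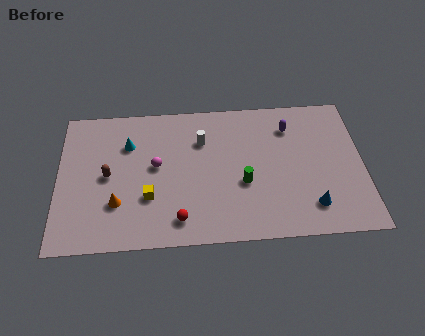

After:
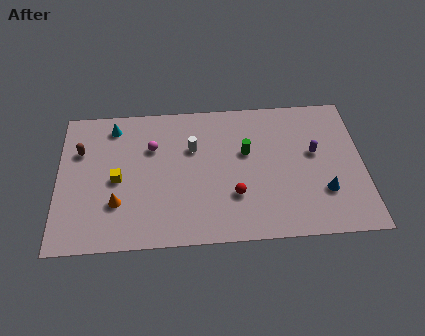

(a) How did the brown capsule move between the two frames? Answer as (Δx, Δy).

(-1.5, 1.8)

The brown capsule started near (2.7, 4.8) and ended near (1.2, 6.6).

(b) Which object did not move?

the orange cone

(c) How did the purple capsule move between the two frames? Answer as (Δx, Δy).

(1.3, -1.9)

The purple capsule started near (12.6, 7.5) and ended near (13.9, 5.6).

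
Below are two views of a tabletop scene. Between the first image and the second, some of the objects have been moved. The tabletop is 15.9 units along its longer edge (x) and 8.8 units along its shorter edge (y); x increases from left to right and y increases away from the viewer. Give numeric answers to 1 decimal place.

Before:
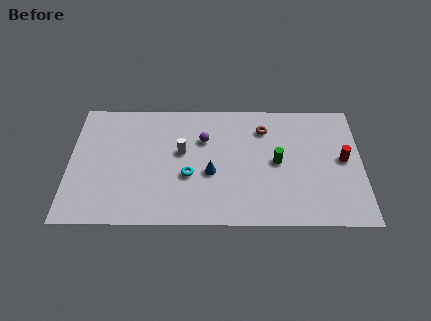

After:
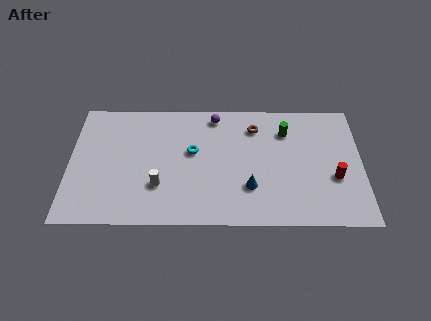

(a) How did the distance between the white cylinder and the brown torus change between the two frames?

+1.9

The distance was about 4.8 in the first image and 6.7 in the second, so they moved 1.9 units further apart.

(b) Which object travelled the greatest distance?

the white cylinder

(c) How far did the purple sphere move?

1.8

The purple sphere moved from about (7.3, 6.0) to (7.9, 7.7), a distance of √(0.6² + 1.7²) ≈ 1.8.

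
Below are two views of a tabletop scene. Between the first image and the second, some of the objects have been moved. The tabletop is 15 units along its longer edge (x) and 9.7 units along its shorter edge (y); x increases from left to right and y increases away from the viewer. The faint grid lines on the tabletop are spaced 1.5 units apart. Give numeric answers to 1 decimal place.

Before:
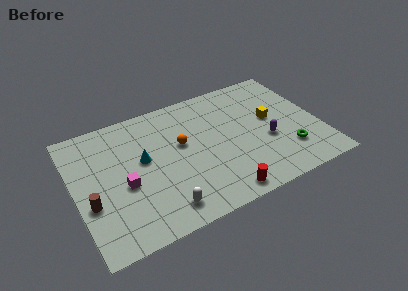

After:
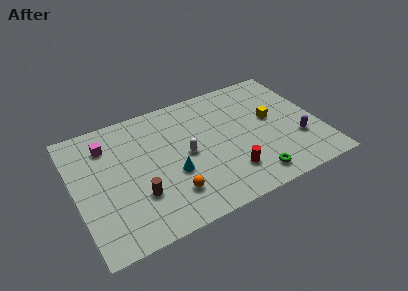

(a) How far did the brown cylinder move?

2.9

The brown cylinder moved from about (0.8, 3.6) to (3.6, 3.0), a distance of √(2.8² + 0.6²) ≈ 2.9.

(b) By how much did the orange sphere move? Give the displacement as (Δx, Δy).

(-1.1, -3.4)

From the two frames, the orange sphere sits at roughly (6.6, 5.7) before and (5.5, 2.3) after.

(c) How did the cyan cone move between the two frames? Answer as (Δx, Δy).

(1.6, -1.8)

The cyan cone started near (4.2, 5.5) and ended near (5.8, 3.7).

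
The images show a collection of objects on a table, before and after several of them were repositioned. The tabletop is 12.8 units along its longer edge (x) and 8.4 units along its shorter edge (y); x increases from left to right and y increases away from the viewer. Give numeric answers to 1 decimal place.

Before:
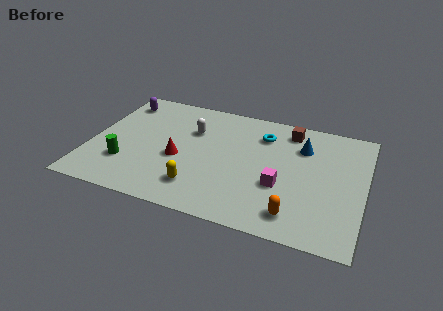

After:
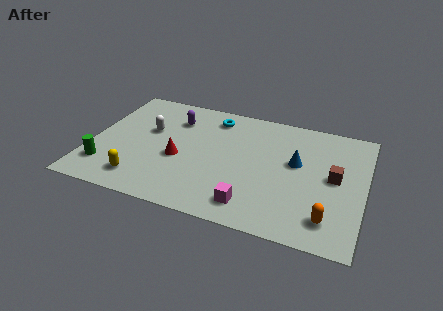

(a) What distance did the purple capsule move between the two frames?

2.8

The purple capsule was near (1.0, 6.9) before and (3.7, 6.3) after, so it travelled √(2.7² + 0.6²) ≈ 2.8 units.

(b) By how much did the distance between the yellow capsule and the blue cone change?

+1.6

They were about 6.2 units apart before and 7.8 after — 1.6 units further apart.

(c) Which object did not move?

the red cone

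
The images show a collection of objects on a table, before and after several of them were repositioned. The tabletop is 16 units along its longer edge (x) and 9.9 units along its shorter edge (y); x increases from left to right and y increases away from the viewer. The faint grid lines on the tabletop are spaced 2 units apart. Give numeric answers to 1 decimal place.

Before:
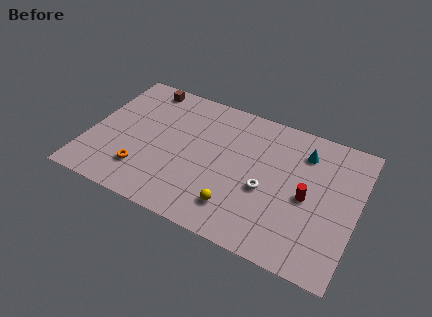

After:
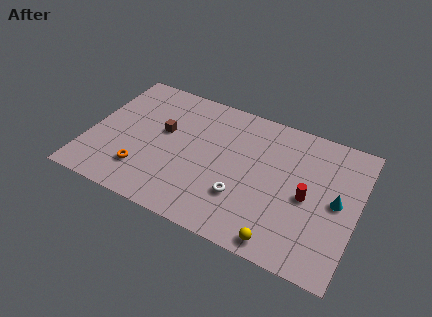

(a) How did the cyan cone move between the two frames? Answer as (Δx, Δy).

(2.2, -2.7)

From the two frames, the cyan cone sits at roughly (12.6, 7.7) before and (14.8, 5.0) after.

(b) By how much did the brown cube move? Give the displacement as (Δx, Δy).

(1.6, -3.0)

The brown cube started near (2.7, 8.8) and ended near (4.3, 5.8).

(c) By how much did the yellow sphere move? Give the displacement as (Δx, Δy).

(2.8, -1.1)

From the two frames, the yellow sphere sits at roughly (9.2, 2.1) before and (12.0, 1.0) after.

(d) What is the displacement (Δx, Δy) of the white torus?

(-1.3, -1.1)

The white torus was at about (10.7, 4.1) and moved to about (9.4, 3.0).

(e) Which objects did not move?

the orange torus and the red cylinder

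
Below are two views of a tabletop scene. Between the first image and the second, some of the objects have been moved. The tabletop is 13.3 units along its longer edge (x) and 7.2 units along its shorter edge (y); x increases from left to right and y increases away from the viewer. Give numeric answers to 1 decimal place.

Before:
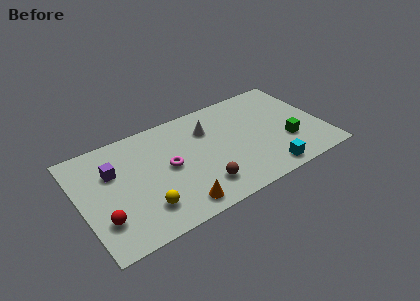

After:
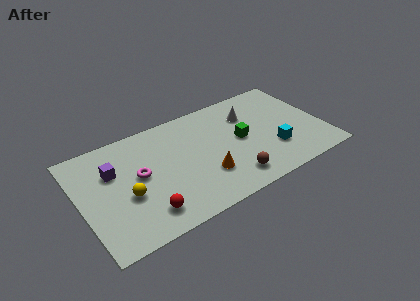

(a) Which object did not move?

the purple cube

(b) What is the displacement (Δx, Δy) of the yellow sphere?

(-0.8, 1.2)

The yellow sphere was at about (3.2, 1.7) and moved to about (2.4, 2.9).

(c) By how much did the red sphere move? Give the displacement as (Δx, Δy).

(2.2, -0.6)

The red sphere was at about (1.0, 2.0) and moved to about (3.2, 1.4).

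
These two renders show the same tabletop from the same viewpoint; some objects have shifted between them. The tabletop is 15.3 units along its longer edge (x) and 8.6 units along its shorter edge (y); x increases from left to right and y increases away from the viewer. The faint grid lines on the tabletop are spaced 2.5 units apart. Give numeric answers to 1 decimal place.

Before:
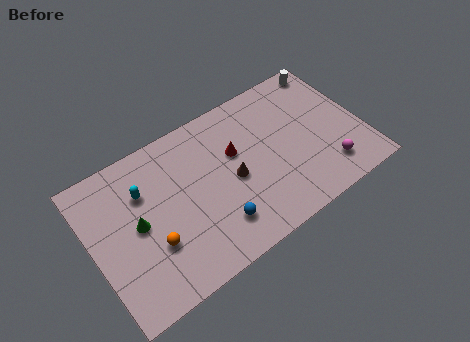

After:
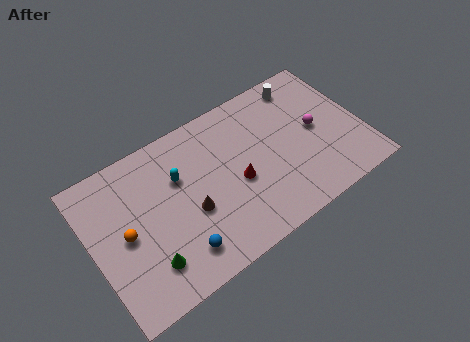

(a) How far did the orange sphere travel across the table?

1.8

The orange sphere moved from about (3.1, 2.9) to (1.8, 4.2), a distance of √(1.3² + 1.3²) ≈ 1.8.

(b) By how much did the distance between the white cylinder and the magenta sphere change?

-3.0

The distance was about 6.0 in the first image and 3.0 in the second, so they moved 3.0 units closer together.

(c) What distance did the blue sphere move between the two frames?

2.2

The blue sphere moved from about (6.6, 2.0) to (4.4, 1.7), a distance of √(2.2² + 0.3²) ≈ 2.2.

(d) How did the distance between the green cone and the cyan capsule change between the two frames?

+2.7

Before: roughly 1.7 units apart; after: 4.4. That's 2.7 units further apart.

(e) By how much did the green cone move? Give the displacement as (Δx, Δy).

(0.2, -2.4)

From the two frames, the green cone sits at roughly (2.5, 4.4) before and (2.7, 2.0) after.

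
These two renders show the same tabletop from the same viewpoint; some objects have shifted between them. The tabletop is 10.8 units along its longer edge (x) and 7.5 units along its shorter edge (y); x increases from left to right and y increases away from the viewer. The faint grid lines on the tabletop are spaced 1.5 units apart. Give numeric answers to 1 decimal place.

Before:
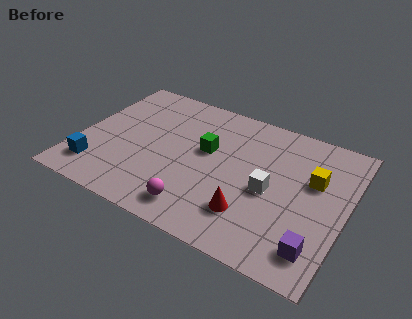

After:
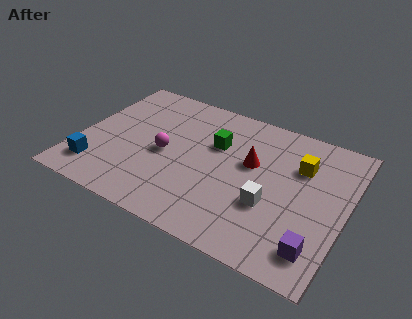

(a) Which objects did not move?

the blue cube and the purple cube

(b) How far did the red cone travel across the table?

2.6

From (7.2, 1.9) to (6.9, 4.5), the red cone covered √(0.3² + 2.6²) ≈ 2.6 units.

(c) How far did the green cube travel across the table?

0.6

The green cube moved from about (5.1, 4.4) to (5.4, 4.9), a distance of √(0.3² + 0.5²) ≈ 0.6.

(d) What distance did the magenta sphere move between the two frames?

2.9

From (5.2, 1.2) to (3.5, 3.5), the magenta sphere covered √(1.7² + 2.3²) ≈ 2.9 units.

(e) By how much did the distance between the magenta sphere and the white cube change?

+1.1

Before: roughly 3.4 units apart; after: 4.5. That's 1.1 units further apart.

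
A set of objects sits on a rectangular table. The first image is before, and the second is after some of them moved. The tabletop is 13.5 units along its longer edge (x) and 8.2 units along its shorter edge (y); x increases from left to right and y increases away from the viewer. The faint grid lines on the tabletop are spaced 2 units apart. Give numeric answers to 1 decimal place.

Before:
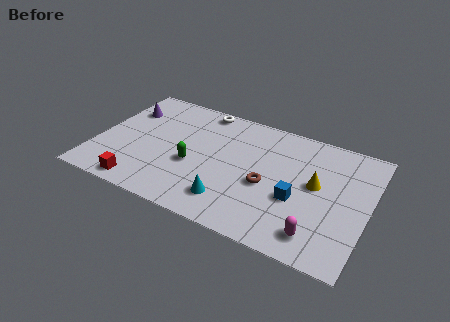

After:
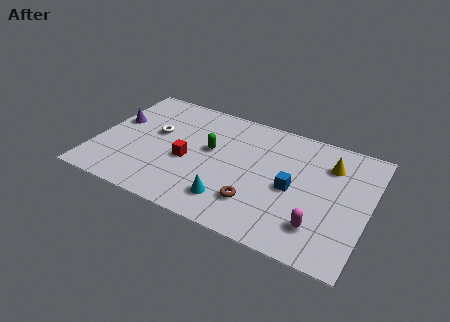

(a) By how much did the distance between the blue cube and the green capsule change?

-0.9

Before: roughly 5.2 units apart; after: 4.3. That's 0.9 units closer together.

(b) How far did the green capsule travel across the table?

1.6

From (4.9, 3.3) to (5.6, 4.7), the green capsule covered √(0.7² + 1.4²) ≈ 1.6 units.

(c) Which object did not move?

the cyan cone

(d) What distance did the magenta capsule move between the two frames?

0.5

The magenta capsule moved from about (11.3, 1.4) to (11.3, 1.9), a distance of √(0.0² + 0.5²) ≈ 0.5.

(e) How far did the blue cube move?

0.7

The blue cube moved from about (10.1, 3.2) to (9.8, 3.8), a distance of √(0.3² + 0.6²) ≈ 0.7.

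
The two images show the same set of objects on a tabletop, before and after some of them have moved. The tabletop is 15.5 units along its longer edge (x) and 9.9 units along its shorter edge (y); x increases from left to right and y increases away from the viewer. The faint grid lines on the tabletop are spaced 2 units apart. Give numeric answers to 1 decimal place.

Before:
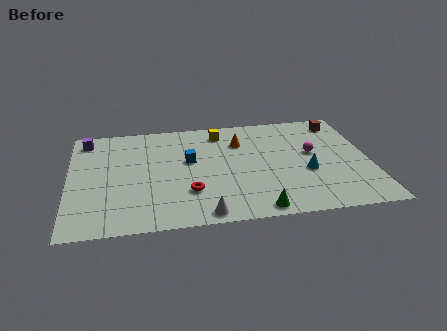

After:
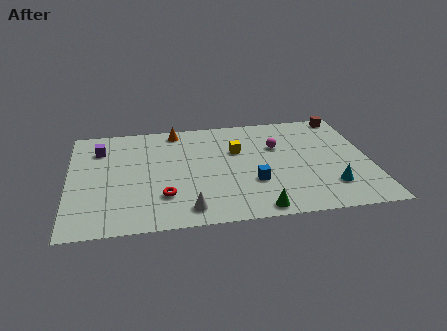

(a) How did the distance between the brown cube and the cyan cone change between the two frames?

+1.8

They were about 4.9 units apart before and 6.7 after — 1.8 units further apart.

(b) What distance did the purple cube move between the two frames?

1.2

The purple cube was near (0.9, 8.5) before and (1.6, 7.5) after, so it travelled √(0.7² + 1.0²) ≈ 1.2 units.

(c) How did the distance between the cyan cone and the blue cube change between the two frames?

-2.3

They were about 6.3 units apart before and 4.0 after — 2.3 units closer together.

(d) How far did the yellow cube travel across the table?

2.1

The yellow cube was near (7.9, 8.3) before and (8.7, 6.4) after, so it travelled √(0.8² + 1.9²) ≈ 2.1 units.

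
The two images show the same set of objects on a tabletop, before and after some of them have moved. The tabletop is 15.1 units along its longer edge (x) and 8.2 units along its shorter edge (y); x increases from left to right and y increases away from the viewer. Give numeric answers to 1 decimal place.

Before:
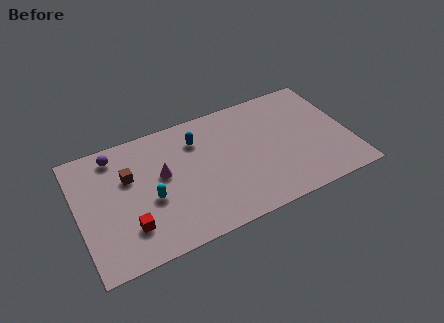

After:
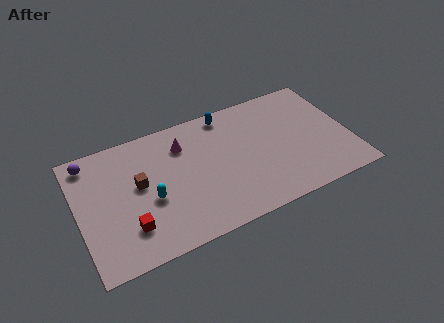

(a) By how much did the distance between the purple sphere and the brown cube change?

+1.7

The distance was about 1.8 in the first image and 3.5 in the second, so they moved 1.7 units further apart.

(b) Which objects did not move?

the cyan capsule and the red cube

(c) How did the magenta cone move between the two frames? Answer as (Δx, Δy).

(1.3, 1.5)

The magenta cone was at about (4.7, 4.7) and moved to about (6.0, 6.2).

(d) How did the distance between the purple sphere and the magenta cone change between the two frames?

+1.9

They were about 3.3 units apart before and 5.2 after — 1.9 units further apart.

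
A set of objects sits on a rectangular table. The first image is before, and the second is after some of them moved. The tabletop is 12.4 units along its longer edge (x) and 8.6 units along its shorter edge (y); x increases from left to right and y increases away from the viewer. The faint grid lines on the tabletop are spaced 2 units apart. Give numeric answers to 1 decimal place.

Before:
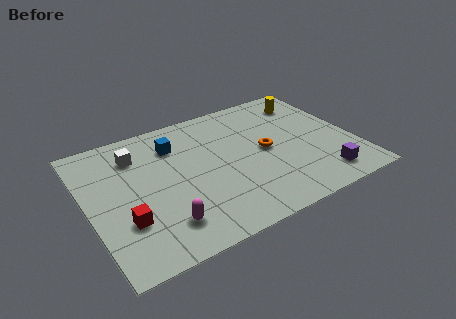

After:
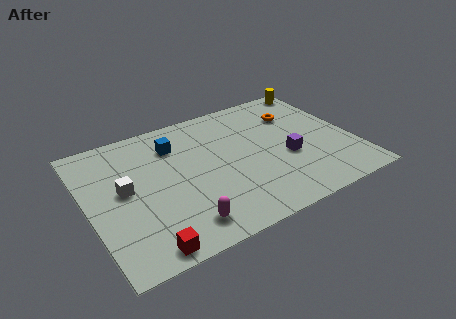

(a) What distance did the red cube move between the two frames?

2.0

The red cube was near (1.5, 2.7) before and (2.1, 0.8) after, so it travelled √(0.6² + 1.9²) ≈ 2.0 units.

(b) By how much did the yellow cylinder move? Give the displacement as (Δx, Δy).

(0.8, 0.9)

The yellow cylinder was at about (10.8, 6.9) and moved to about (11.6, 7.8).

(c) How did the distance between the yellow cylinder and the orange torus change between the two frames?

-1.4

They were about 3.6 units apart before and 2.2 after — 1.4 units closer together.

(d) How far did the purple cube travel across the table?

2.4

The purple cube was near (10.5, 1.4) before and (9.2, 3.4) after, so it travelled √(1.3² + 2.0²) ≈ 2.4 units.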